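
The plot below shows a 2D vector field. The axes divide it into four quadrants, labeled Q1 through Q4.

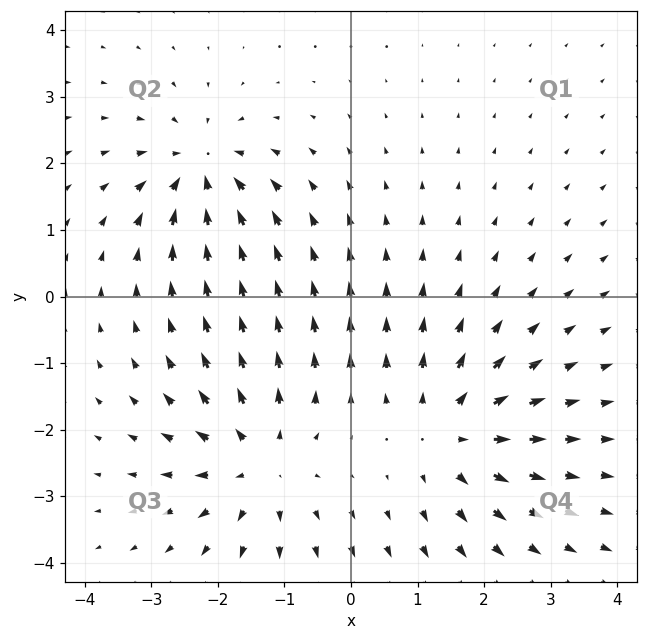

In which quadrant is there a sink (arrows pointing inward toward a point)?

The sink sits at approximately (-2.3, 1.9), which lies in quadrant Q2. The divergence there is about -4, negative as expected for a sink.

Q2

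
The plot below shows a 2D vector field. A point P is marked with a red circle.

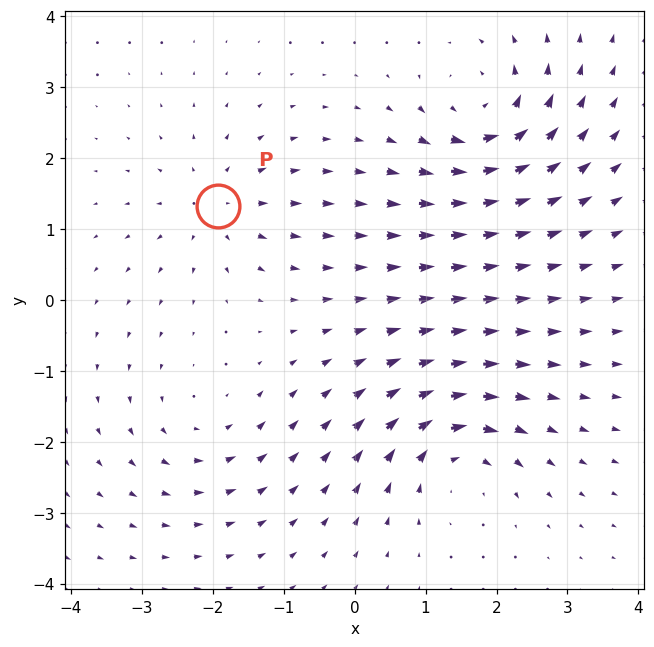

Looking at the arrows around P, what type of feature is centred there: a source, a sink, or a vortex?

At P (-1.9, 1.3) the arrows spread outward. Divergence about +5, curl ≈0 — positive divergence with near-zero curl is a source.

source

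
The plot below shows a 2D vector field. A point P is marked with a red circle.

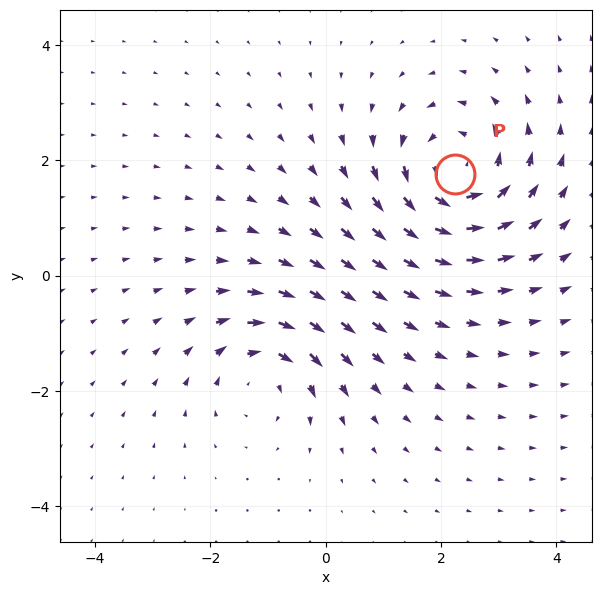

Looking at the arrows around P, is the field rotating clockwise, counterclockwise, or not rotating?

counterclockwise

Near P at (2.2, 1.8) the arrows circulate counterclockwise. The curl (z-component) there is about +5; positive curl means counterclockwise rotation.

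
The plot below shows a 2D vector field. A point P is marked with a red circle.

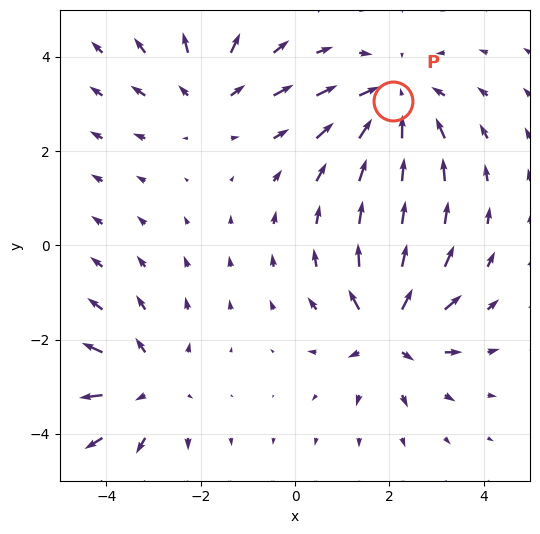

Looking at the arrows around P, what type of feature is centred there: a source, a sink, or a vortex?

At P (2.1, 3.1) the arrows converge inward. Divergence about -3, curl ≈0 — negative divergence with near-zero curl is a sink.

sink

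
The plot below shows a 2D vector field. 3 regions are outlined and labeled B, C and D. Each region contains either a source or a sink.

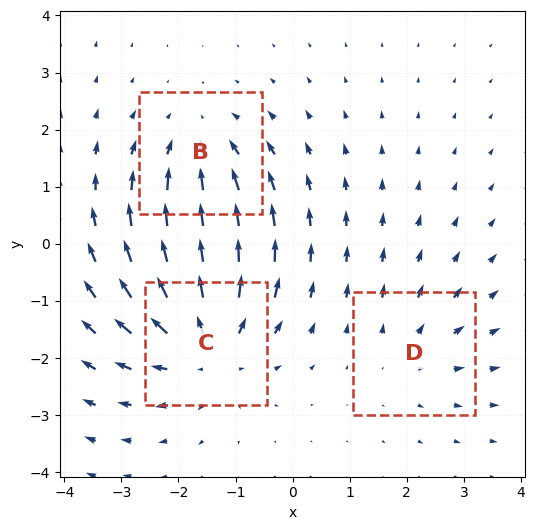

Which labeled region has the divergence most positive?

Divergence at each region's feature centre — B: about -3, C: about +4, D: about +2. Region C is most positive.

C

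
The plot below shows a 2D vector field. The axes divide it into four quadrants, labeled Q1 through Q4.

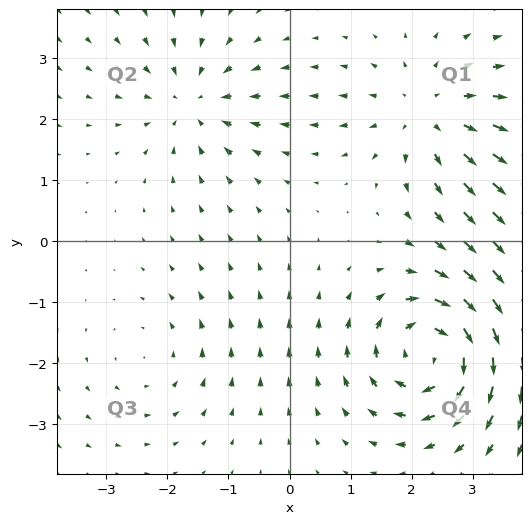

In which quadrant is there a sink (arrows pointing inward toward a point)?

The sink sits at approximately (-1.6, 2.3), which lies in quadrant Q2. The divergence there is about -4, negative as expected for a sink.

Q2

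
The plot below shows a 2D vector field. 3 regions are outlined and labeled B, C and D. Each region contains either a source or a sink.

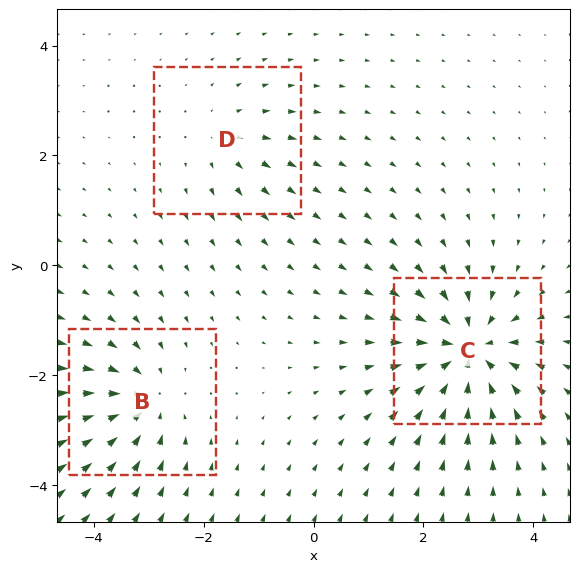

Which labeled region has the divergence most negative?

Divergence at each region's feature centre — B: about -4, C: about -6, D: about +2. Region C is most negative.

C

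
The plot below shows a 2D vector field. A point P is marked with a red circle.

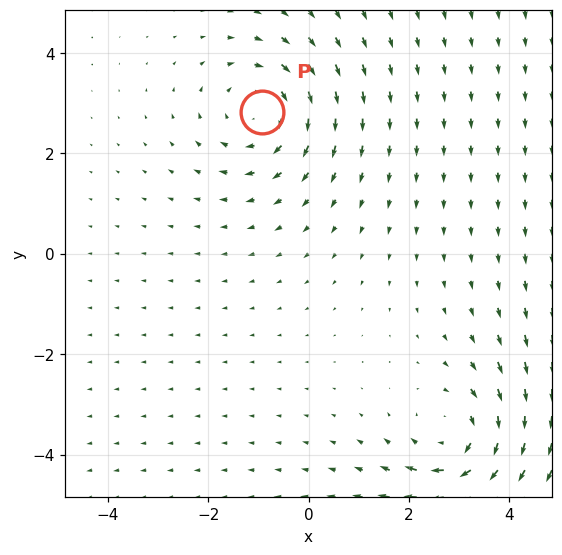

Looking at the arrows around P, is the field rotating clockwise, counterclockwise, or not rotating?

Near P at (-0.9, 2.8) the arrows circulate clockwise. The curl (z-component) there is about -3; negative curl means clockwise rotation.

clockwise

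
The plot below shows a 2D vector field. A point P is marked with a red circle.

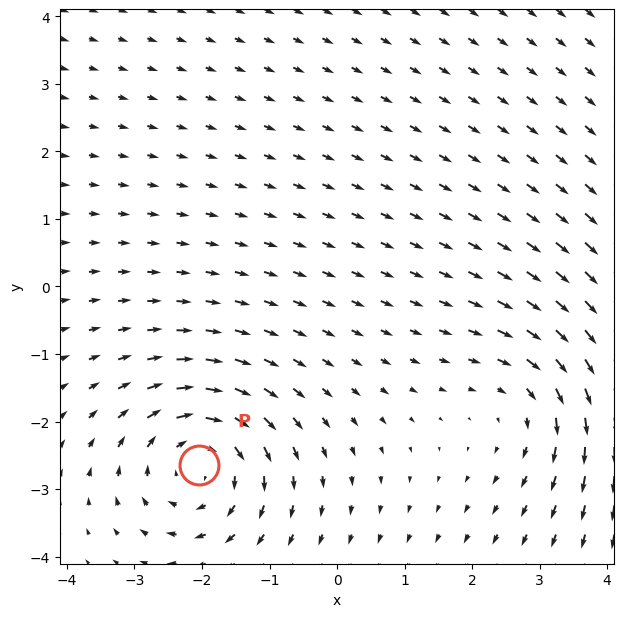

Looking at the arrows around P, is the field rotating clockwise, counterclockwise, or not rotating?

clockwise

Near P at (-2.0, -2.6) the arrows circulate clockwise. The curl (z-component) there is about -4; negative curl means clockwise rotation.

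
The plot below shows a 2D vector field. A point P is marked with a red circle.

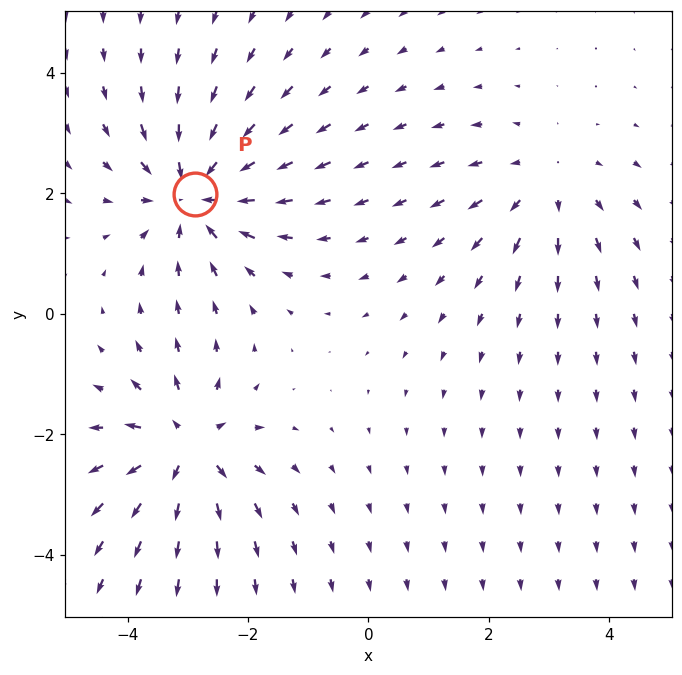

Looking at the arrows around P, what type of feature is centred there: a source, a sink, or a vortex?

At P (-2.9, 2.0) the arrows converge inward. Divergence about -4, curl ≈0 — negative divergence with near-zero curl is a sink.

sink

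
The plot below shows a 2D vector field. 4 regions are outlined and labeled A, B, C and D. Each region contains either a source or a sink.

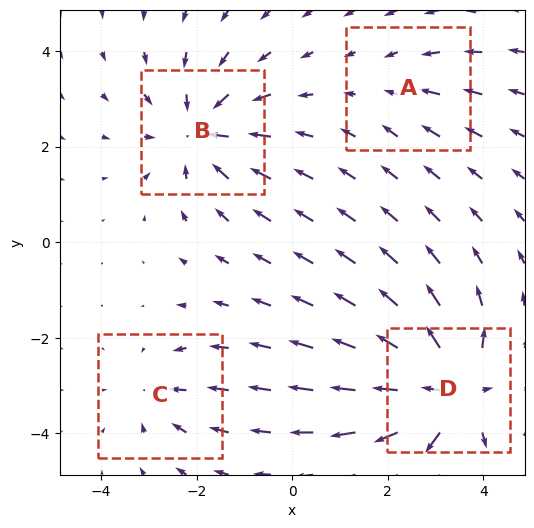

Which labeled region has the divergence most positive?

D

Divergence at each region's feature centre — A: about -2, B: about -5, C: about -3, D: about +6. Region D is most positive.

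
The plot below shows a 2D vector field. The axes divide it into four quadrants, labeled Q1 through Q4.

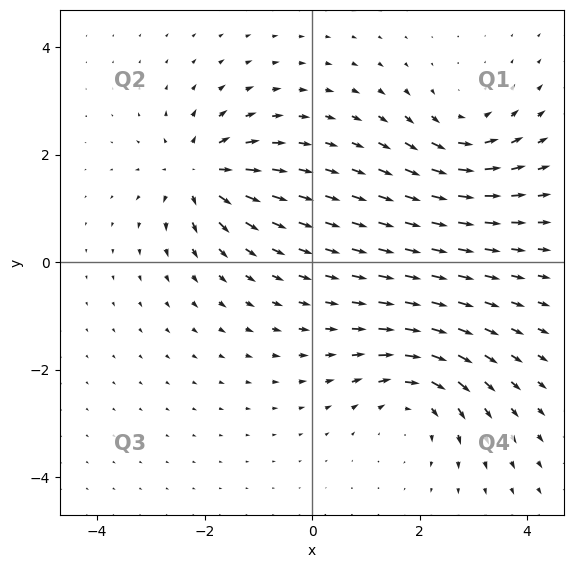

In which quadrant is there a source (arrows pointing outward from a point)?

The source sits at approximately (-2.1, 1.7), which lies in quadrant Q2. The divergence there is about +7, positive as expected for a source.

Q2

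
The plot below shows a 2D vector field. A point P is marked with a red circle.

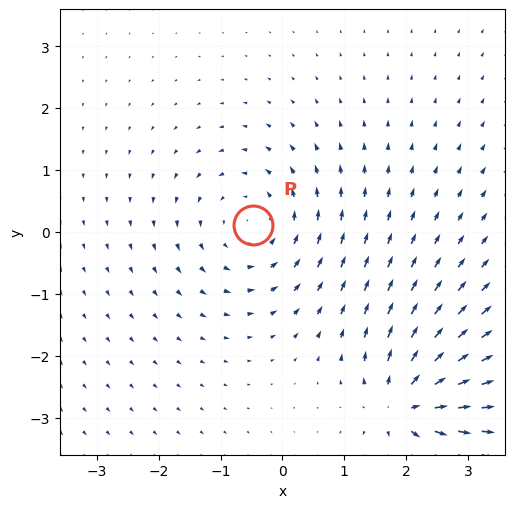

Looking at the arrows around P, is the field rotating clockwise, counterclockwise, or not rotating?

Near P at (-0.5, 0.1) the arrows circulate counterclockwise. The curl (z-component) there is about +4; positive curl means counterclockwise rotation.

counterclockwise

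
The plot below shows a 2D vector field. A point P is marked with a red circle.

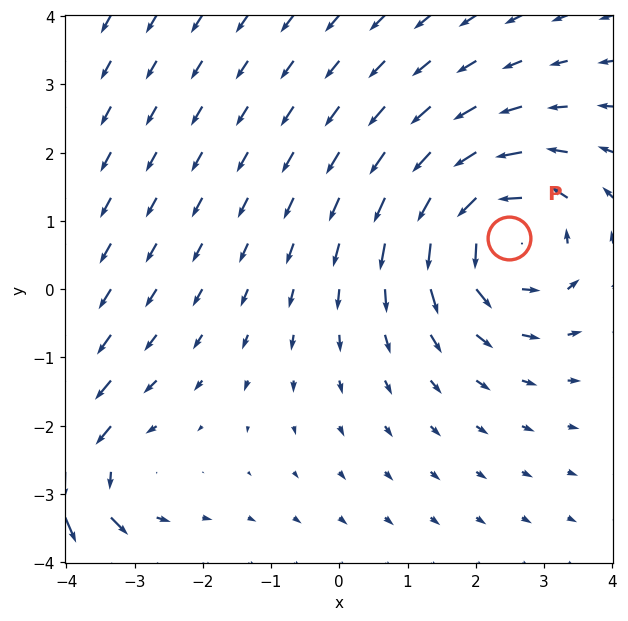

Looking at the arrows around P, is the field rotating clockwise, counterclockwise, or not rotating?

Near P at (2.5, 0.8) the arrows circulate counterclockwise. The curl (z-component) there is about +4; positive curl means counterclockwise rotation.

counterclockwise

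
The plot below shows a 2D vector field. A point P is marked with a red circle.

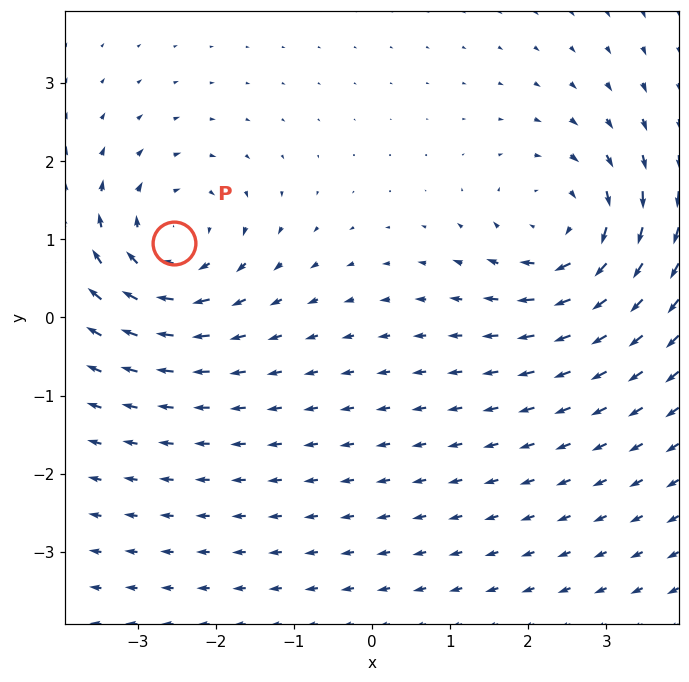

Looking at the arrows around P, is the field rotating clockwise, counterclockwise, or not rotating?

Near P at (-2.5, 1.0) the arrows circulate clockwise. The curl (z-component) there is about -4; negative curl means clockwise rotation.

clockwise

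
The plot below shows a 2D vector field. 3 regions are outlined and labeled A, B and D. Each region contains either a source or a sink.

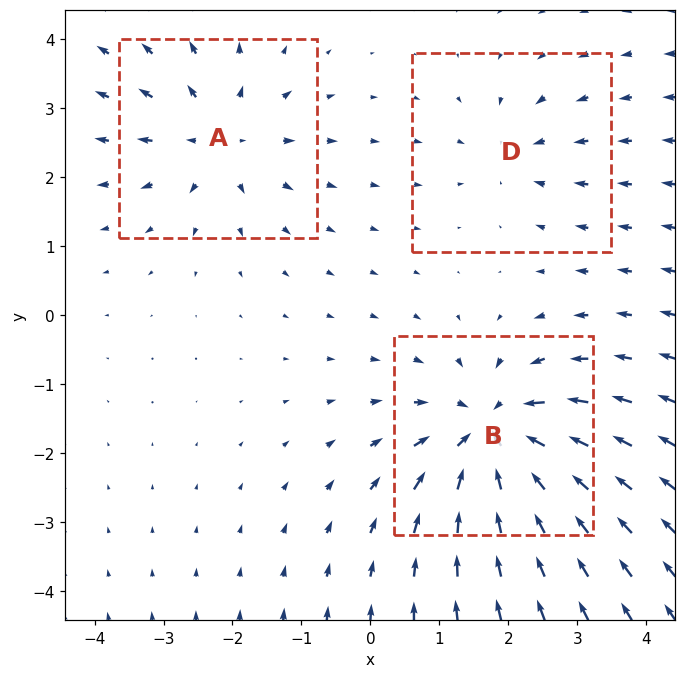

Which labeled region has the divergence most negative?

B

Divergence at each region's feature centre — A: about +3, B: about -5, D: about -2. Region B is most negative.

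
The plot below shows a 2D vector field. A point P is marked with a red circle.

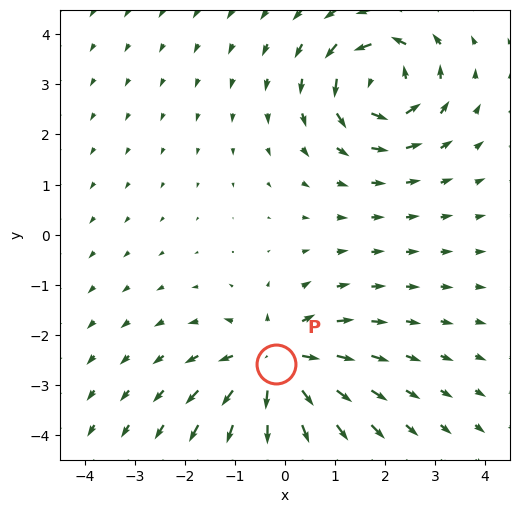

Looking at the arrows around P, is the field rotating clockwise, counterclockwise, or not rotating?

not rotating

Near P at (-0.2, -2.6) the arrows show no circulation. The curl there is ≈0.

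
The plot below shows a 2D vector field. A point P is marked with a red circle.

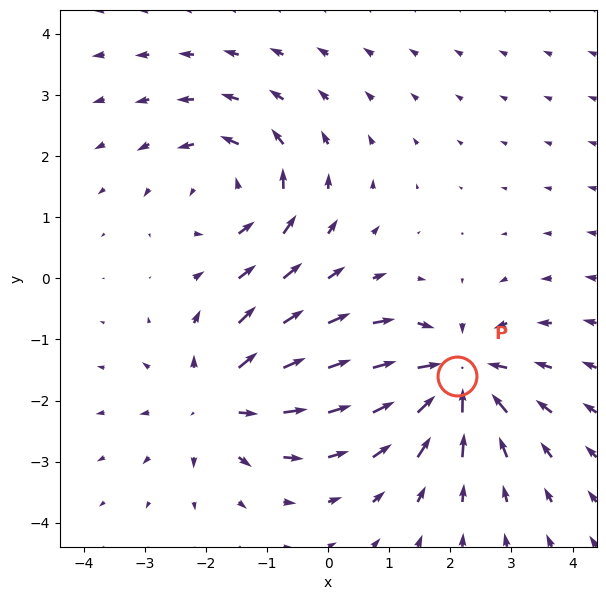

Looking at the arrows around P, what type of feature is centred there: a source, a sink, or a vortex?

At P (2.1, -1.6) the arrows converge inward. Divergence about -6, curl ≈0 — negative divergence with near-zero curl is a sink.

sink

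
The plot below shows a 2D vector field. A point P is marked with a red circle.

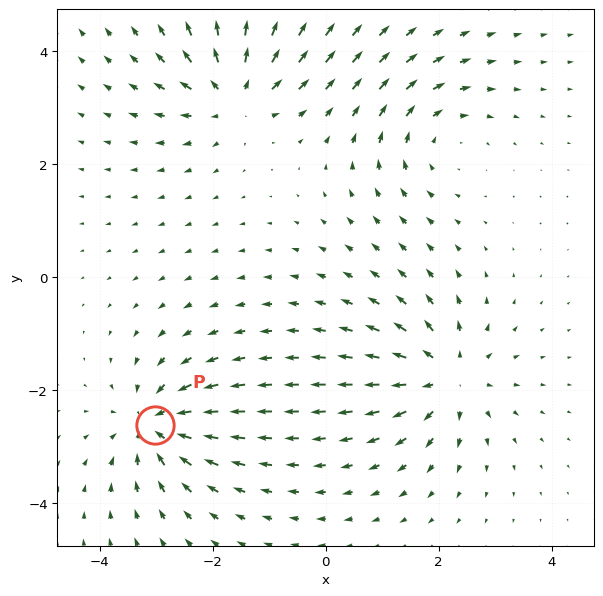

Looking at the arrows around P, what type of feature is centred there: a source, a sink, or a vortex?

sink

At P (-3.0, -2.6) the arrows converge inward. Divergence about -6, curl ≈0 — negative divergence with near-zero curl is a sink.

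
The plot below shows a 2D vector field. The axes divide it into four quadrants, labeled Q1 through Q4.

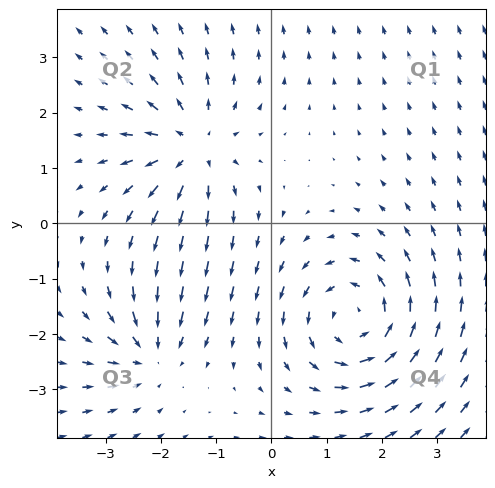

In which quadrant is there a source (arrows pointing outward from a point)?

Q2

The source sits at approximately (-1.4, 1.4), which lies in quadrant Q2. The divergence there is about +5, positive as expected for a source.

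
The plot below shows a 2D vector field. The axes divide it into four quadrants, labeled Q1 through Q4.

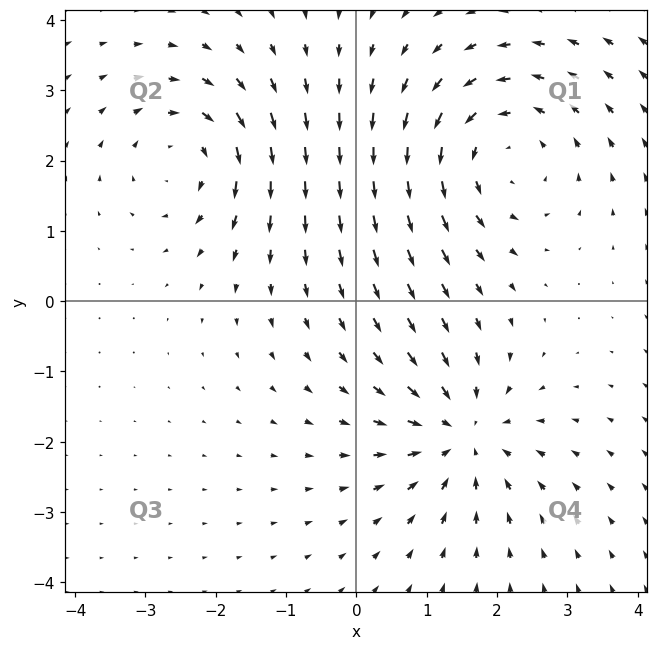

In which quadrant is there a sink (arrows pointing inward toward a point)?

The sink sits at approximately (1.5, -1.9), which lies in quadrant Q4. The divergence there is about -4, negative as expected for a sink.

Q4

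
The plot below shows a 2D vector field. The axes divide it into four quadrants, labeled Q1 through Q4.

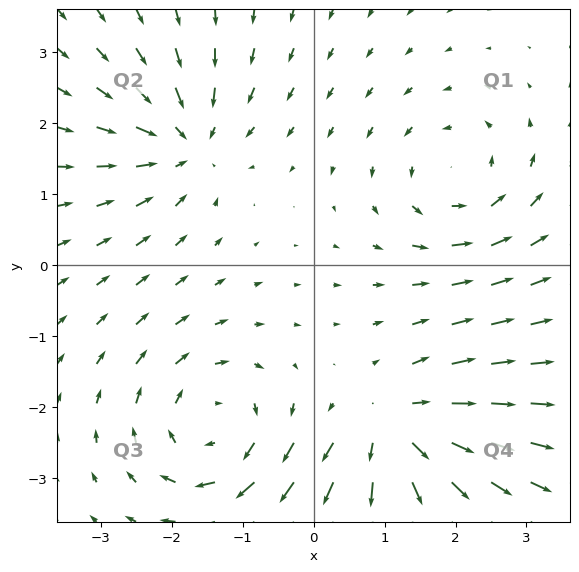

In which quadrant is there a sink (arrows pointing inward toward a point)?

The sink sits at approximately (-1.8, 1.7), which lies in quadrant Q2. The divergence there is about -5, negative as expected for a sink.

Q2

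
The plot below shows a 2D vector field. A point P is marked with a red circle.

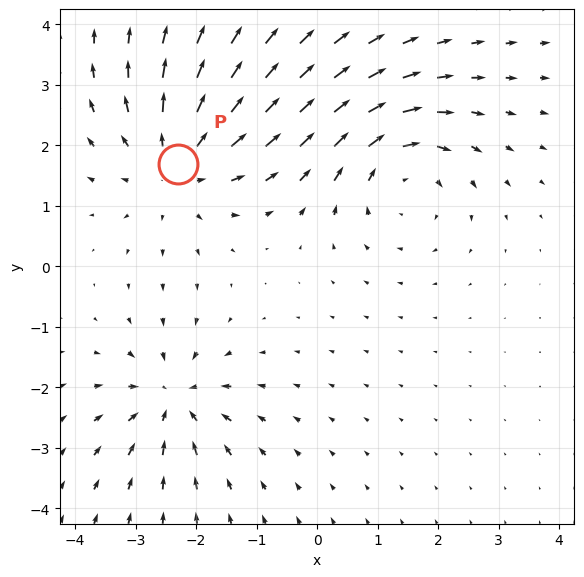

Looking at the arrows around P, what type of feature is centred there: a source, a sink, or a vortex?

source

At P (-2.3, 1.7) the arrows spread outward. Divergence about +3, curl ≈0 — positive divergence with near-zero curl is a source.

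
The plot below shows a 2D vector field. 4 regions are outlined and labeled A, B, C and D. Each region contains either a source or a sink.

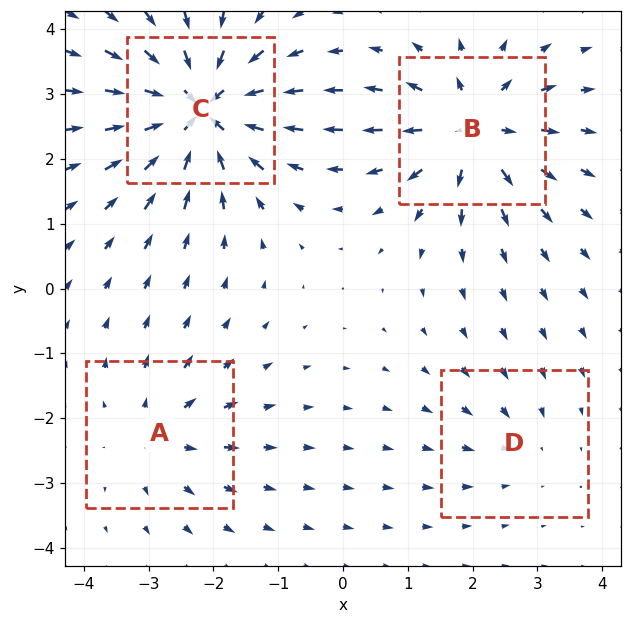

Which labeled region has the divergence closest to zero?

D

Divergence at each region's feature centre — A: about +4, B: about +7, C: about -8, D: about -2. Region D is closest to zero.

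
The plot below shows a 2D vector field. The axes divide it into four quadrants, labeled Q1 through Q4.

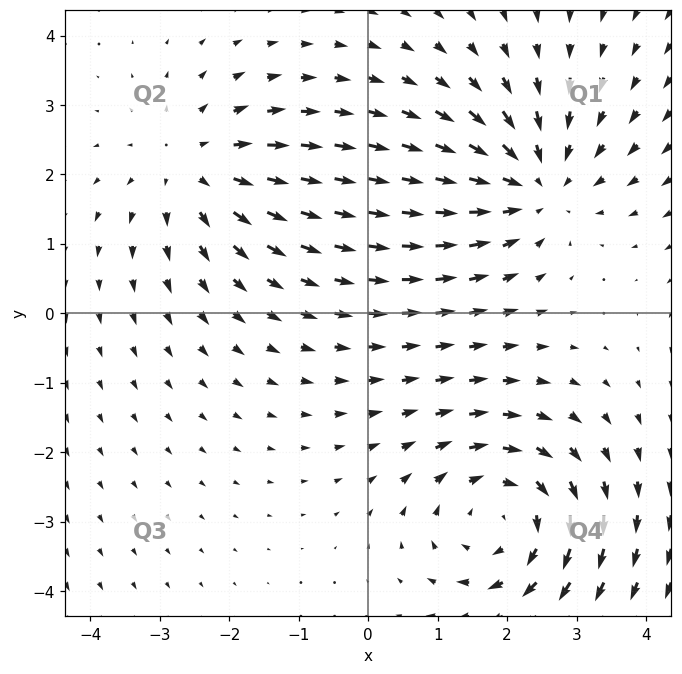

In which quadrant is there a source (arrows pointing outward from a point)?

Q2

The source sits at approximately (-2.5, 2.1), which lies in quadrant Q2. The divergence there is about +3, positive as expected for a source.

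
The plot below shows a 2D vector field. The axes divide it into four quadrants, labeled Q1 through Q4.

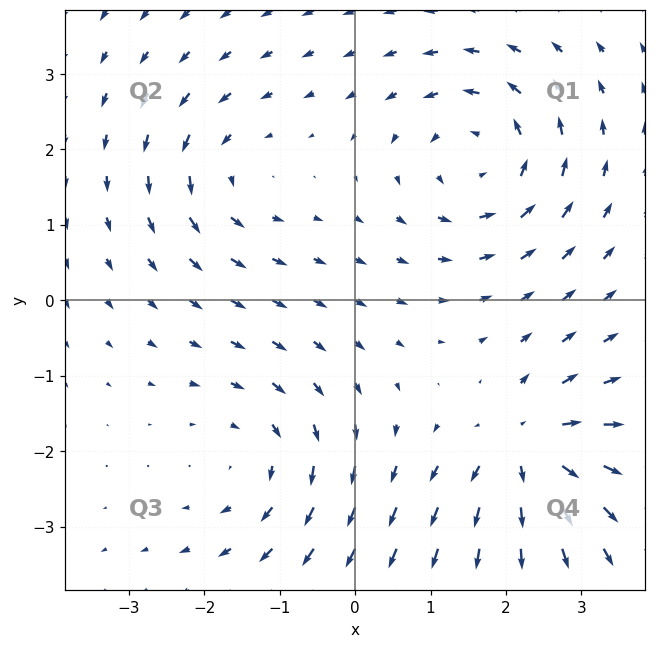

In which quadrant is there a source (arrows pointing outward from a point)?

The source sits at approximately (2.3, -2.0), which lies in quadrant Q4. The divergence there is about +6, positive as expected for a source.

Q4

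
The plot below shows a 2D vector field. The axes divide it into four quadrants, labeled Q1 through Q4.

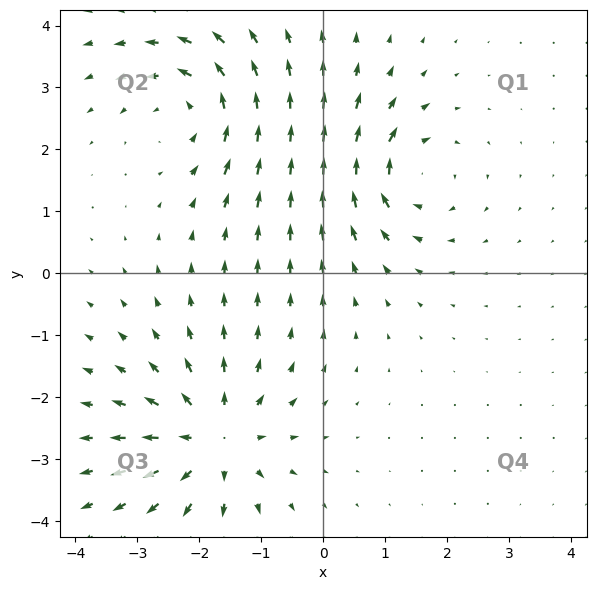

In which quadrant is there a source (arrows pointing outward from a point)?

The source sits at approximately (-1.8, -2.7), which lies in quadrant Q3. The divergence there is about +5, positive as expected for a source.

Q3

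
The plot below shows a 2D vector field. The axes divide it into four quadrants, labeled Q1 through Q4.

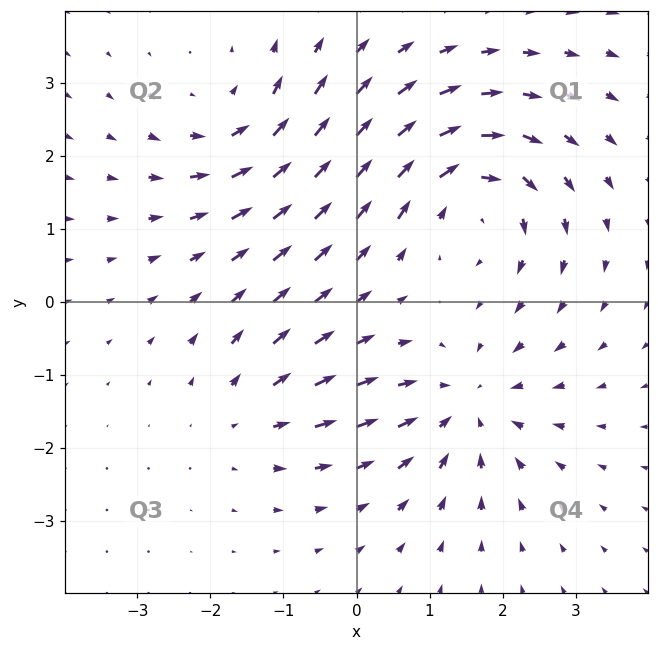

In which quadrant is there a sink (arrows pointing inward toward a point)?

Q4

The sink sits at approximately (1.5, -1.4), which lies in quadrant Q4. The divergence there is about -4, negative as expected for a sink.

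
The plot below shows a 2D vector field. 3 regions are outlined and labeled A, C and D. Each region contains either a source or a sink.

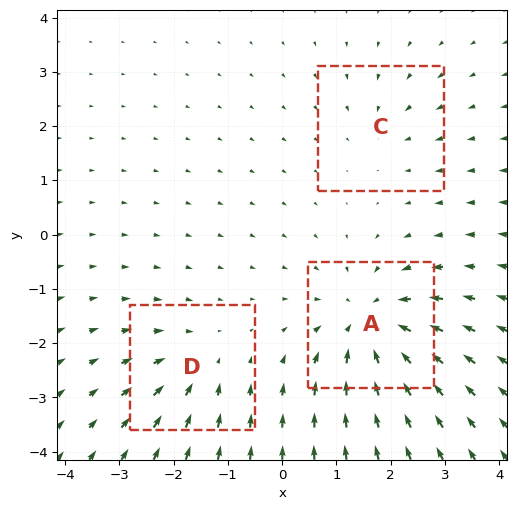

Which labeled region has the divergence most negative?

Divergence at each region's feature centre — A: about -5, C: about -2, D: about -3. Region A is most negative.

A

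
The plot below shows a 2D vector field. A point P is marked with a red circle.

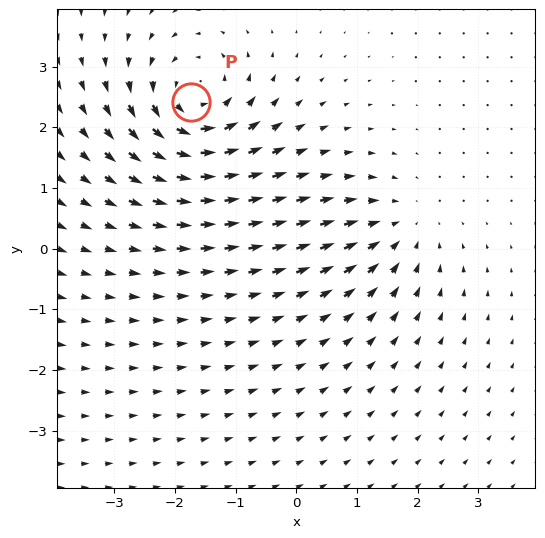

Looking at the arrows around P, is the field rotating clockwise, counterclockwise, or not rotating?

counterclockwise

Near P at (-1.7, 2.4) the arrows circulate counterclockwise. The curl (z-component) there is about +6; positive curl means counterclockwise rotation.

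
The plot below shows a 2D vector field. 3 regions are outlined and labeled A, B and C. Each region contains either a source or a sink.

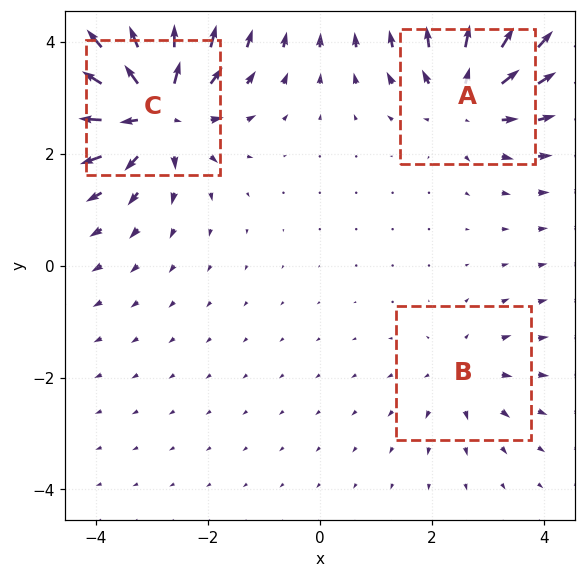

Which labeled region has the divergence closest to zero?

Divergence at each region's feature centre — A: about +4, B: about +2, C: about +6. Region B is closest to zero.

B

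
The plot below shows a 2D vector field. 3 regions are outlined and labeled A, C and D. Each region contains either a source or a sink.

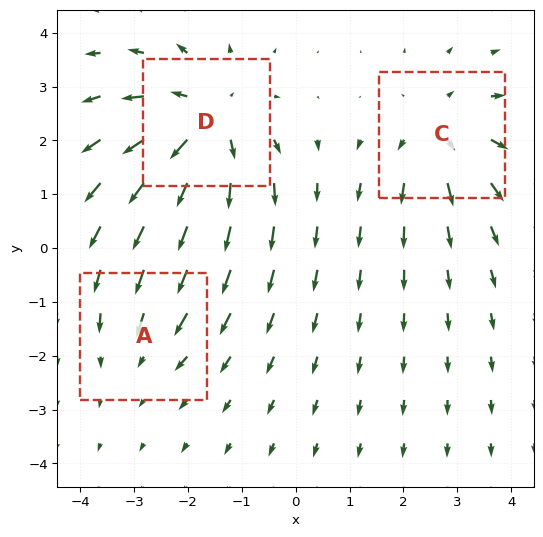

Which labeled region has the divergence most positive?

D

Divergence at each region's feature centre — A: about -2, C: about +3, D: about +5. Region D is most positive.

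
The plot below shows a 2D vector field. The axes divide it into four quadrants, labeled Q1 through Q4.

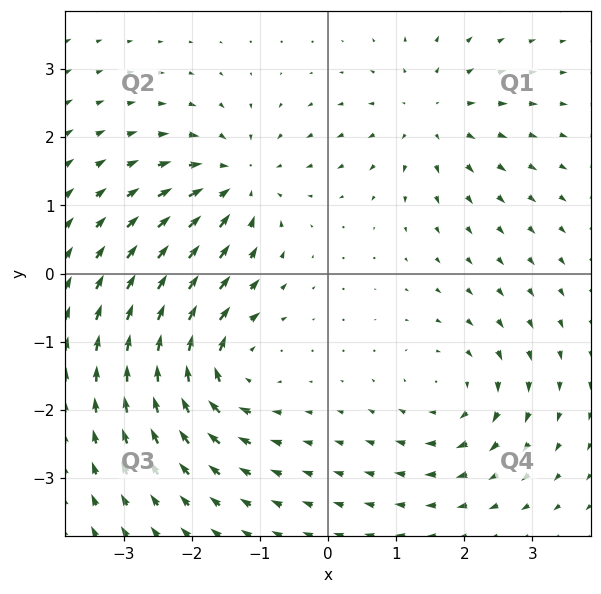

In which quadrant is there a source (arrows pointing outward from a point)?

Q1

The source sits at approximately (1.5, 2.3), which lies in quadrant Q1. The divergence there is about +4, positive as expected for a source.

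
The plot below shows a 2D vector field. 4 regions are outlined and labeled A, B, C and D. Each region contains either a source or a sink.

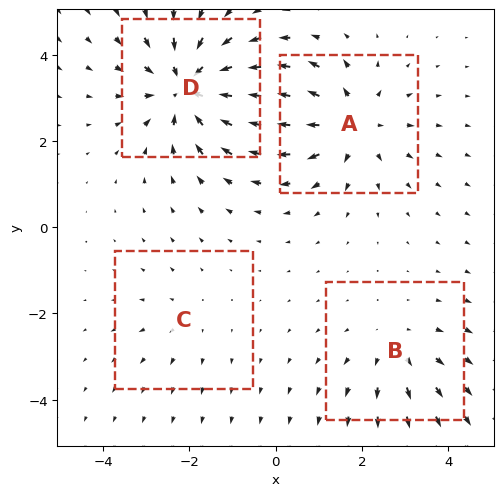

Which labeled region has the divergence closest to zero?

Divergence at each region's feature centre — A: about +5, B: about +3, C: about +2, D: about -6. Region C is closest to zero.

C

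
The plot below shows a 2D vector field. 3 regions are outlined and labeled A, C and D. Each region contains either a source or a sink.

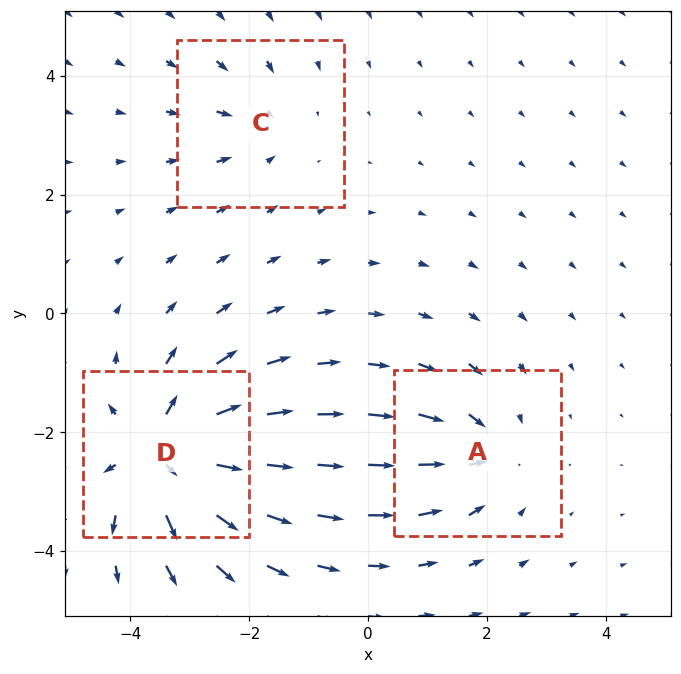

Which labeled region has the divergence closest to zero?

Divergence at each region's feature centre — A: about -3, C: about -2, D: about +6. Region C is closest to zero.

C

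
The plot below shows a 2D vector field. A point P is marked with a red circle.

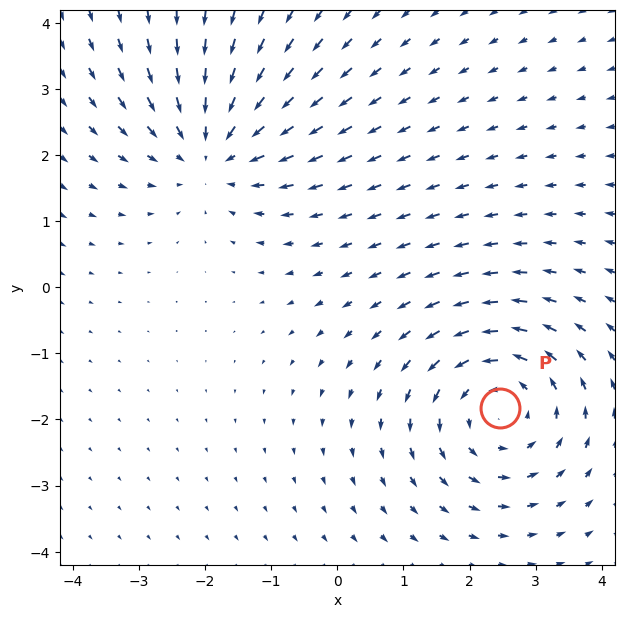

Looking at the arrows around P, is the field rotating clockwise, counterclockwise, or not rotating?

counterclockwise

Near P at (2.5, -1.8) the arrows circulate counterclockwise. The curl (z-component) there is about +3; positive curl means counterclockwise rotation.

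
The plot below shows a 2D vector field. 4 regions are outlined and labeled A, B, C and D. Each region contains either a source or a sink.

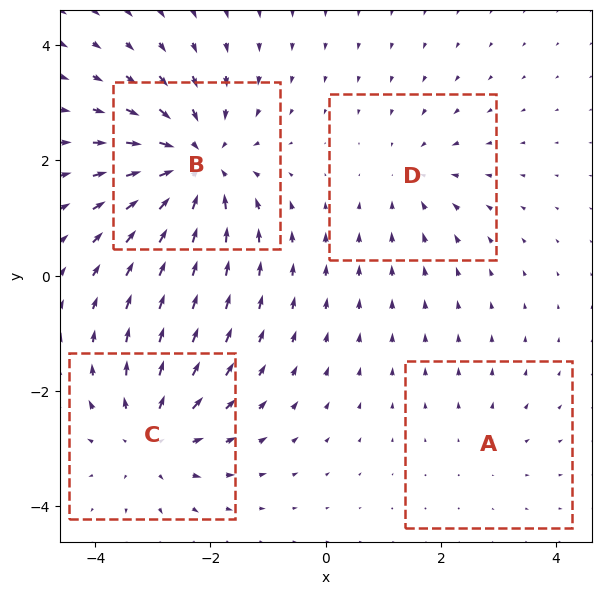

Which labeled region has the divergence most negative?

B

Divergence at each region's feature centre — A: about +2, B: about -6, C: about +5, D: about -3. Region B is most negative.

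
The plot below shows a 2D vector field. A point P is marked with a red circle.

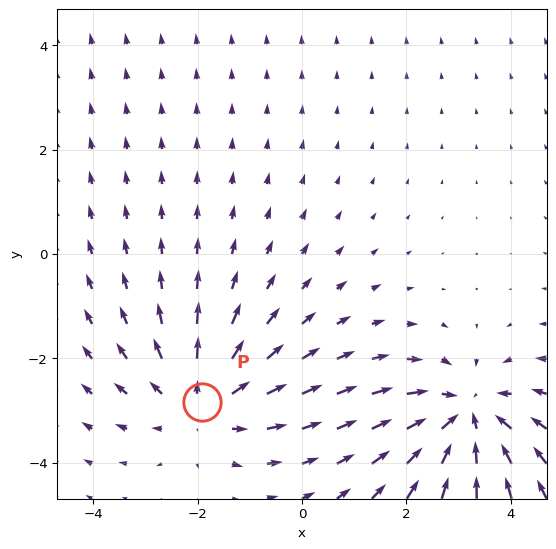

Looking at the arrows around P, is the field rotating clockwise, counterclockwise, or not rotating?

not rotating

Near P at (-1.9, -2.8) the arrows show no circulation. The curl there is ≈0.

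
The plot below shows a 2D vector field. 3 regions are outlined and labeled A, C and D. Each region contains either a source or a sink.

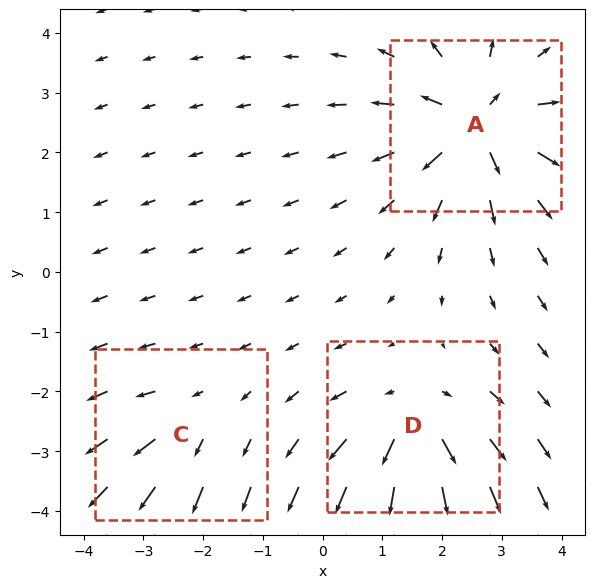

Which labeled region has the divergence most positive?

A

Divergence at each region's feature centre — A: about +6, C: about +2, D: about +4. Region A is most positive.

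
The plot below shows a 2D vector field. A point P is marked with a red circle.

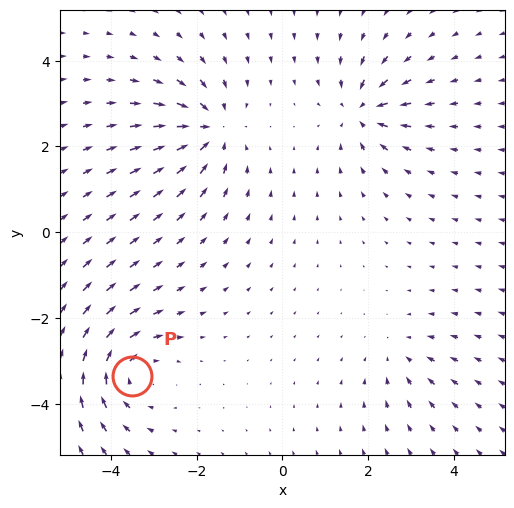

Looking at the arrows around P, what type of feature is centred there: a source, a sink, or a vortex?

vortex

At P (-3.5, -3.4) the arrows circulate clockwise. Divergence ≈0, curl about -5 — near-zero divergence with nonzero curl is a vortex.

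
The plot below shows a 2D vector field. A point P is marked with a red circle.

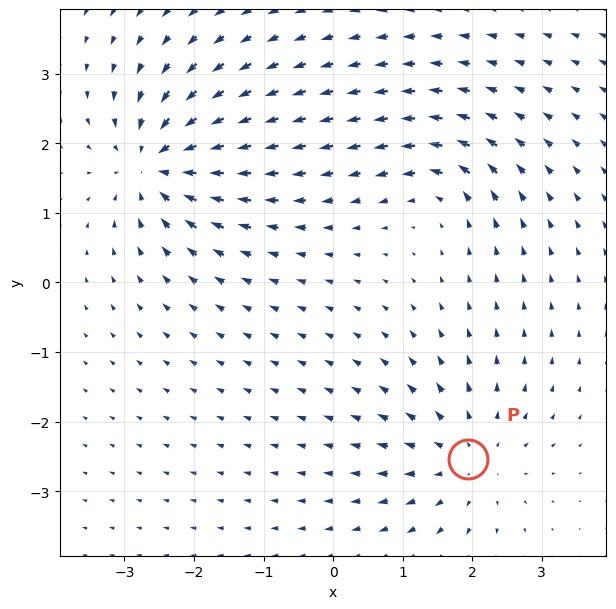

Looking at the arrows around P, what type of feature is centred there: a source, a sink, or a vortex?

source

At P (1.9, -2.5) the arrows spread outward. Divergence about +4, curl ≈0 — positive divergence with near-zero curl is a source.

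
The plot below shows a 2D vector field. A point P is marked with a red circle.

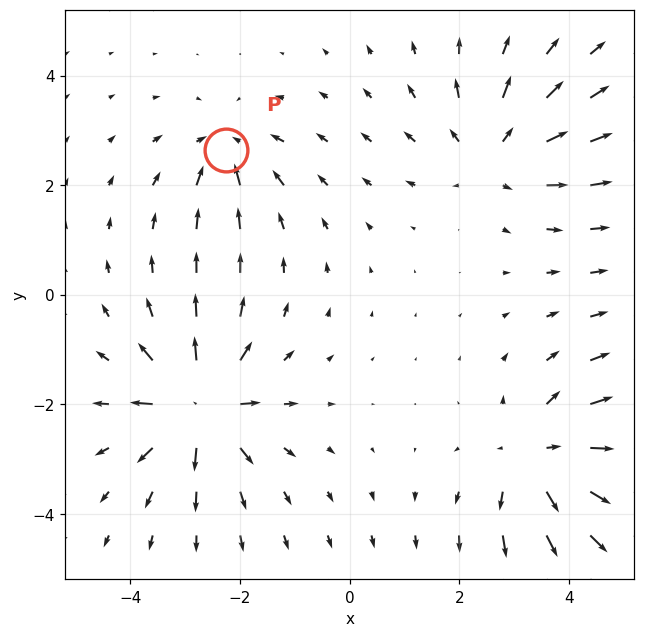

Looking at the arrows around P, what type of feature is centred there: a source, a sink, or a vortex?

At P (-2.3, 2.6) the arrows converge inward. Divergence about -4, curl ≈0 — negative divergence with near-zero curl is a sink.

sink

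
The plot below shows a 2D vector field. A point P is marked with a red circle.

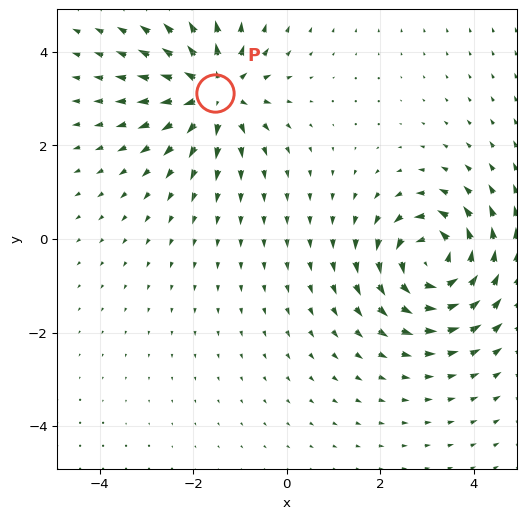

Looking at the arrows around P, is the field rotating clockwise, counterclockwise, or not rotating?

Near P at (-1.5, 3.1) the arrows show no circulation. The curl there is ≈0.

not rotating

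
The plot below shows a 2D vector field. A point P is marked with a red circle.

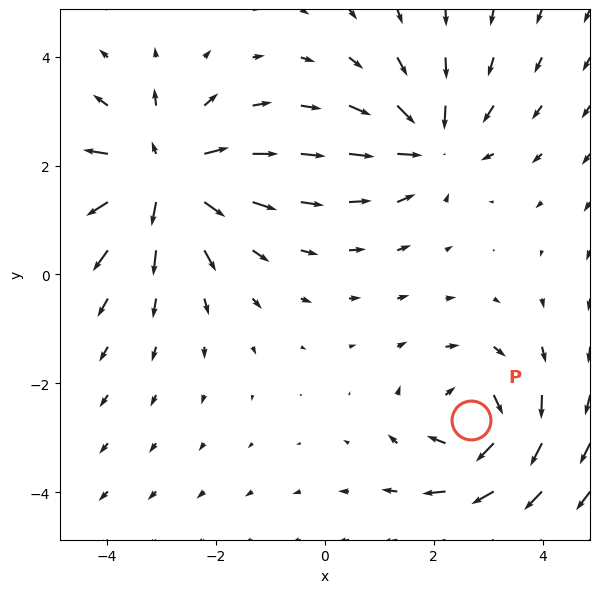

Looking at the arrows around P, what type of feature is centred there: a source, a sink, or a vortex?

At P (2.7, -2.7) the arrows circulate clockwise. Divergence ≈0, curl about -4 — near-zero divergence with nonzero curl is a vortex.

vortex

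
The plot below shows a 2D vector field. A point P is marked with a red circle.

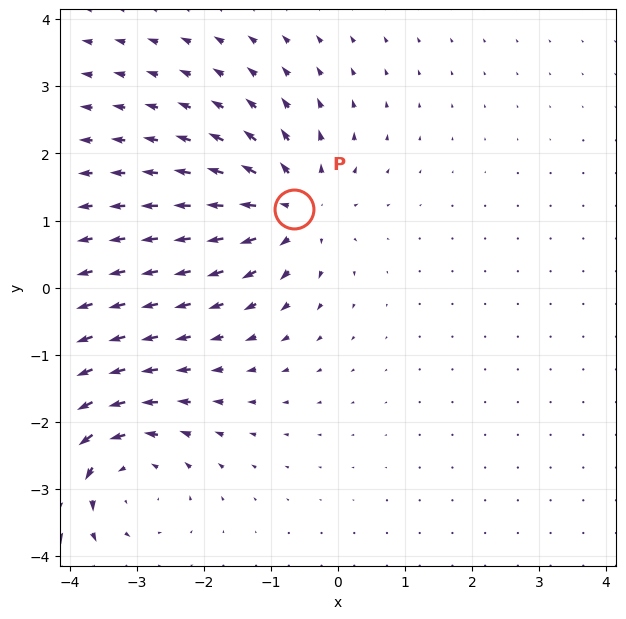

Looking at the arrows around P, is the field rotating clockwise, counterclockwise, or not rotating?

Near P at (-0.7, 1.2) the arrows show no circulation. The curl there is ≈0.

not rotating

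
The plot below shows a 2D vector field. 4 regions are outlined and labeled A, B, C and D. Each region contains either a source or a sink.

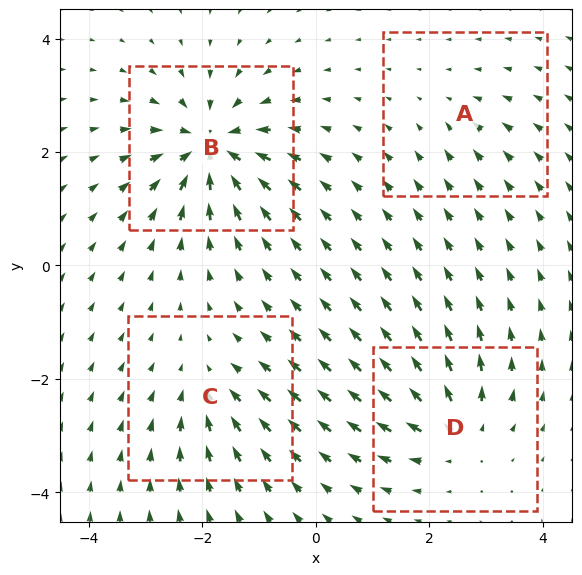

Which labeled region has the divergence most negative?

B

Divergence at each region's feature centre — A: about -2, B: about -8, C: about -4, D: about +6. Region B is most negative.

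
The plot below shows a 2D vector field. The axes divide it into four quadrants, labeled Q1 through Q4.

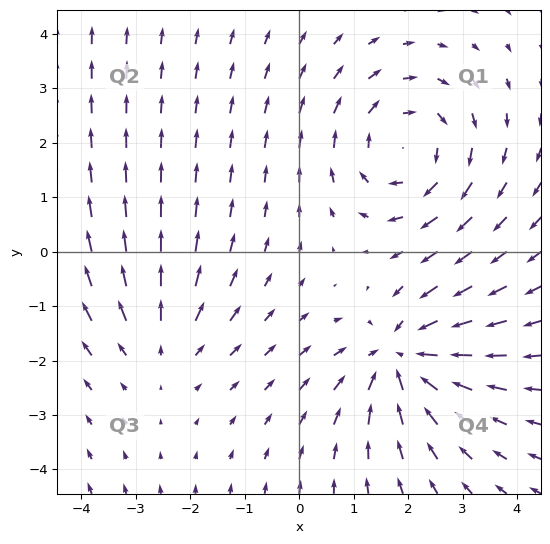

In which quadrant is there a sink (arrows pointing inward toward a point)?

Q4

The sink sits at approximately (1.9, -2.0), which lies in quadrant Q4. The divergence there is about -5, negative as expected for a sink.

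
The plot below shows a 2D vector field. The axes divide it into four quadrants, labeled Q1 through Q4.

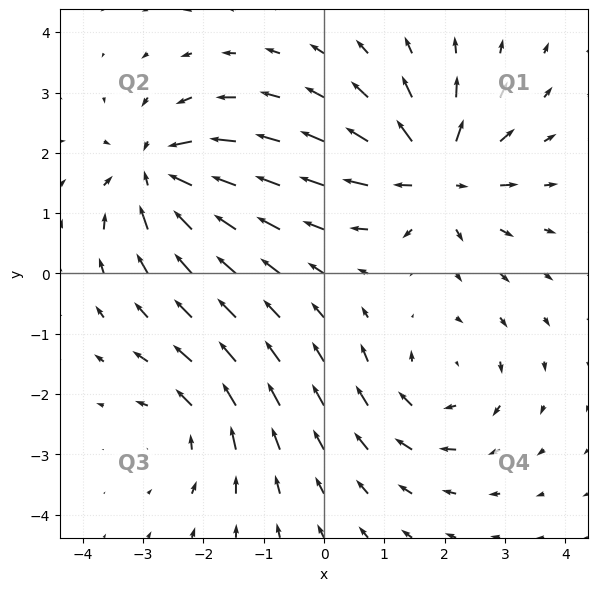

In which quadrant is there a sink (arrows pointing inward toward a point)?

Q2

The sink sits at approximately (-2.8, 1.7), which lies in quadrant Q2. The divergence there is about -5, negative as expected for a sink.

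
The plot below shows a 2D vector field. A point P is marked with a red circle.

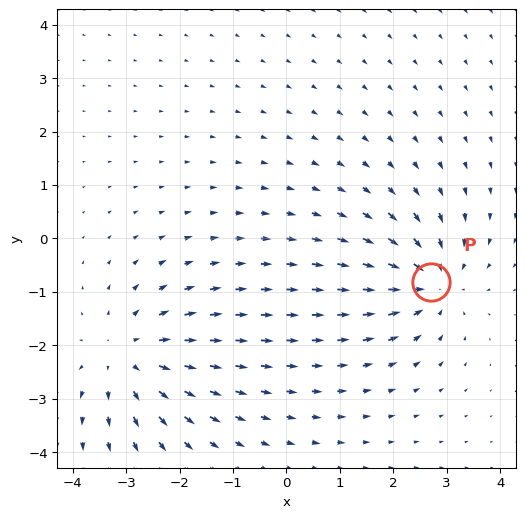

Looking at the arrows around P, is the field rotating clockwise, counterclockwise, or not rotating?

not rotating

Near P at (2.7, -0.8) the arrows show no circulation. The curl there is ≈0.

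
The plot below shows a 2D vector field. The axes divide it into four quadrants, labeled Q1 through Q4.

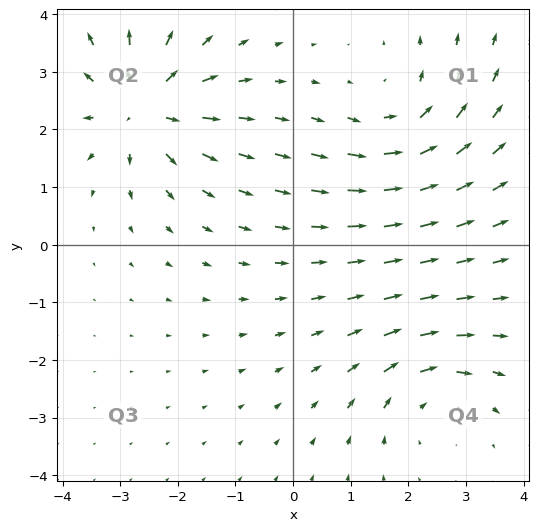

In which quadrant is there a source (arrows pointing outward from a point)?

The source sits at approximately (-2.6, 2.4), which lies in quadrant Q2. The divergence there is about +5, positive as expected for a source.

Q2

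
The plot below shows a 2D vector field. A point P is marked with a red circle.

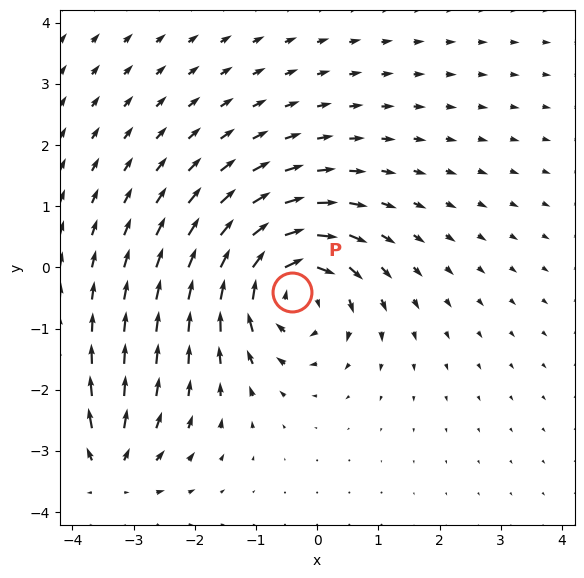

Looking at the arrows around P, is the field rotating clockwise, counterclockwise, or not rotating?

clockwise

Near P at (-0.4, -0.4) the arrows circulate clockwise. The curl (z-component) there is about -6; negative curl means clockwise rotation.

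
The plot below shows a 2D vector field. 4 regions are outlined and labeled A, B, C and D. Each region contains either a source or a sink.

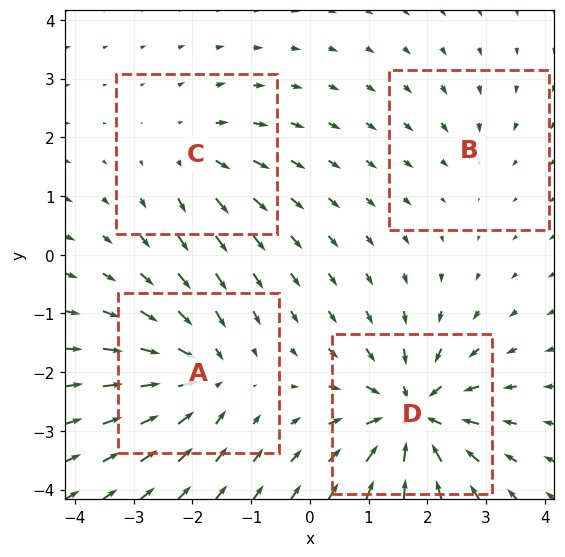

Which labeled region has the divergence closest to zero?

Divergence at each region's feature centre — A: about -6, B: about -2, C: about +4, D: about -8. Region B is closest to zero.

B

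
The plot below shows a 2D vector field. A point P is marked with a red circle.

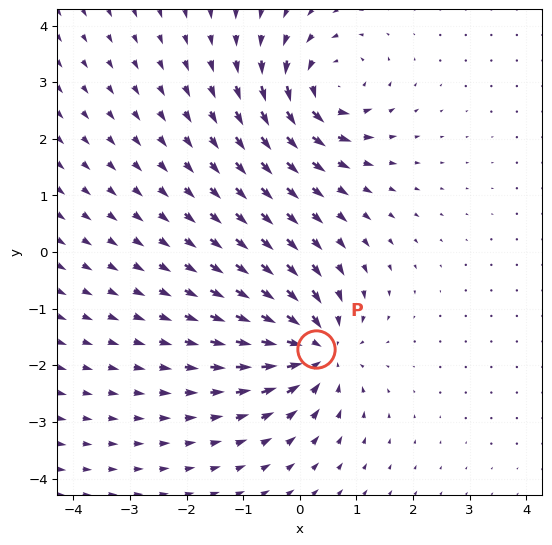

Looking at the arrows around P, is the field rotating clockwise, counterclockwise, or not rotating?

not rotating

Near P at (0.3, -1.7) the arrows show no circulation. The curl there is ≈0.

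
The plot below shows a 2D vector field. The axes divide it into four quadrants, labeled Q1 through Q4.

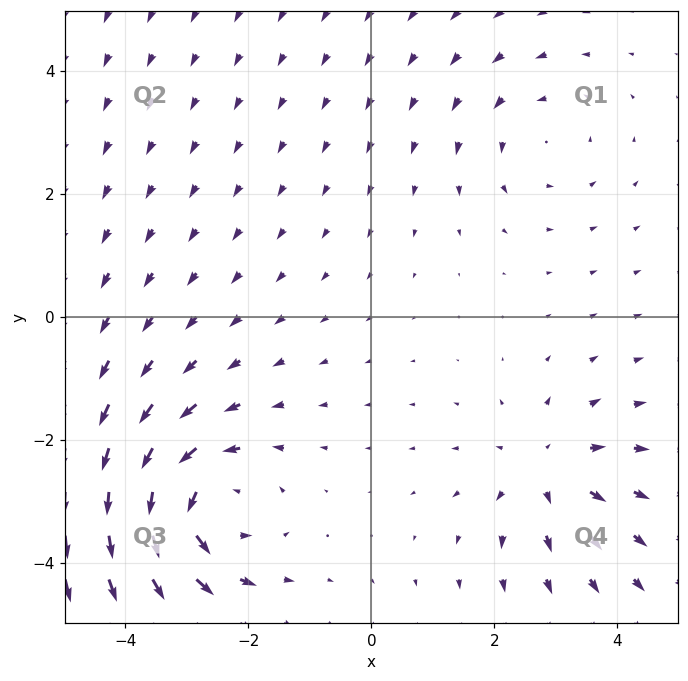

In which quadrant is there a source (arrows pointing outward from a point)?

Q4

The source sits at approximately (2.9, -2.5), which lies in quadrant Q4. The divergence there is about +3, positive as expected for a source.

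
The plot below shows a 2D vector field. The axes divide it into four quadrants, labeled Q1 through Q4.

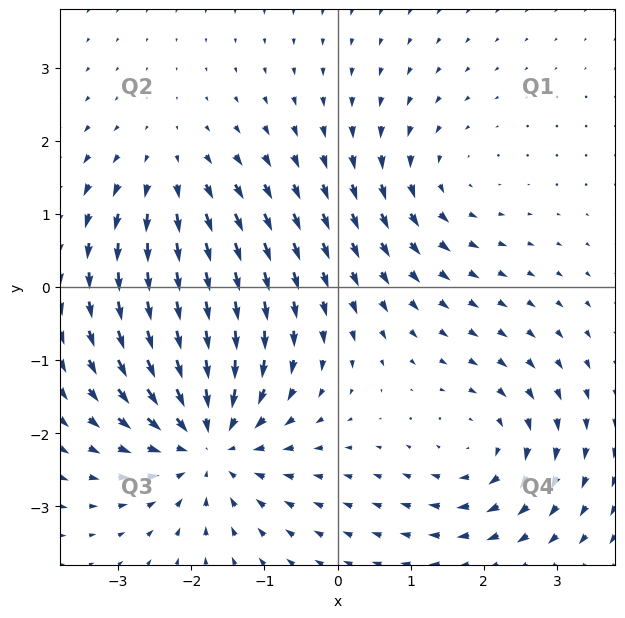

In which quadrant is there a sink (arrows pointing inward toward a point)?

Q3

The sink sits at approximately (-1.8, -2.1), which lies in quadrant Q3. The divergence there is about -5, negative as expected for a sink.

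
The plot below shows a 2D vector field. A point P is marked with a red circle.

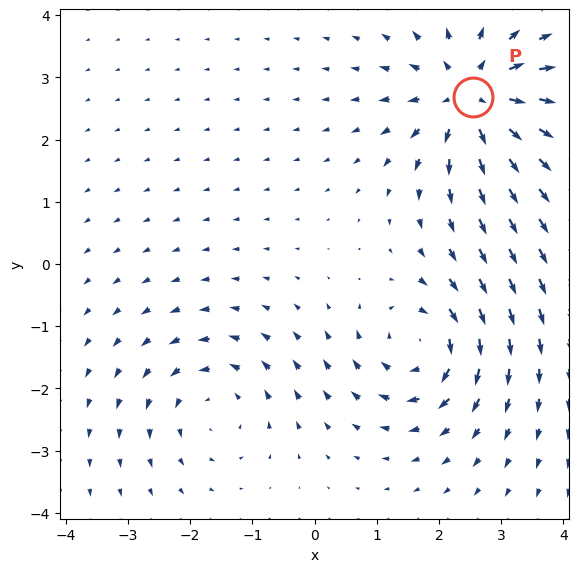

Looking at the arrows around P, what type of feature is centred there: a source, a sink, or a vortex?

At P (2.5, 2.7) the arrows spread outward. Divergence about +5, curl ≈0 — positive divergence with near-zero curl is a source.

source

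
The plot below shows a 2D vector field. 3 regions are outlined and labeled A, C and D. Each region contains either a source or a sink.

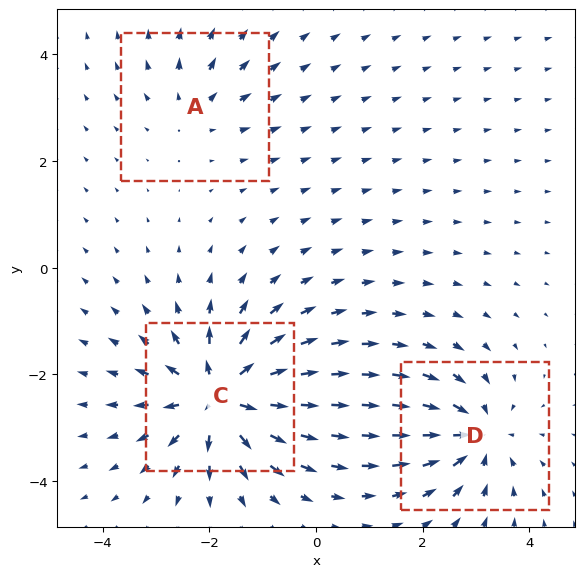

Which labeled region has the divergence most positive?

Divergence at each region's feature centre — A: about +2, C: about +6, D: about -4. Region C is most positive.

C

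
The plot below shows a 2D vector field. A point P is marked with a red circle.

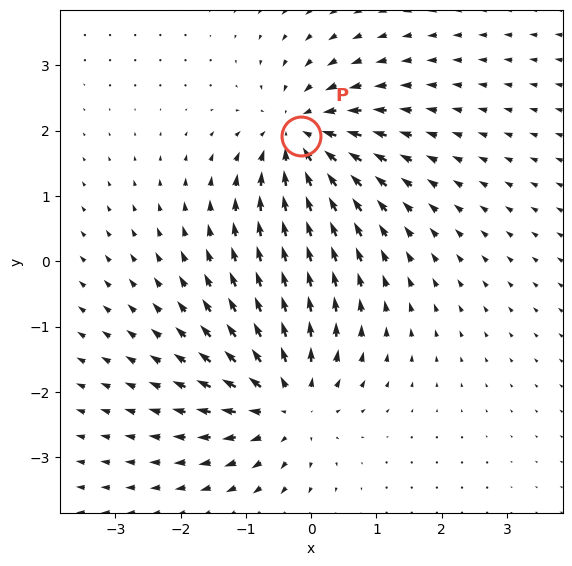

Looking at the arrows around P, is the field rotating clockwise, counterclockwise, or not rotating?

not rotating

Near P at (-0.2, 1.9) the arrows show no circulation. The curl there is ≈0.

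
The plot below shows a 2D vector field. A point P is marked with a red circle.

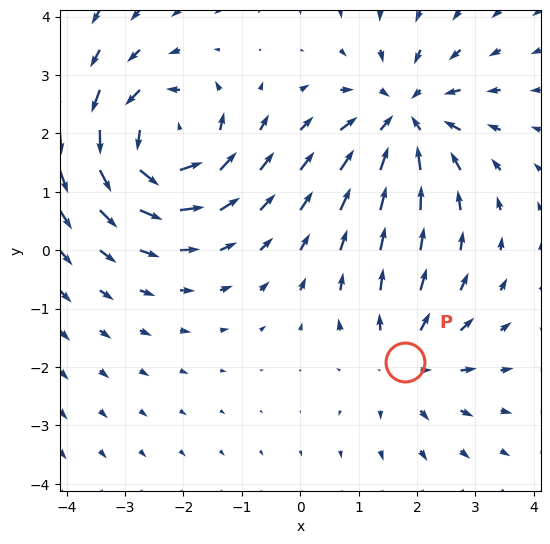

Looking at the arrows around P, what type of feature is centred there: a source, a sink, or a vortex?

source

At P (1.8, -1.9) the arrows spread outward. Divergence about +3, curl ≈0 — positive divergence with near-zero curl is a source.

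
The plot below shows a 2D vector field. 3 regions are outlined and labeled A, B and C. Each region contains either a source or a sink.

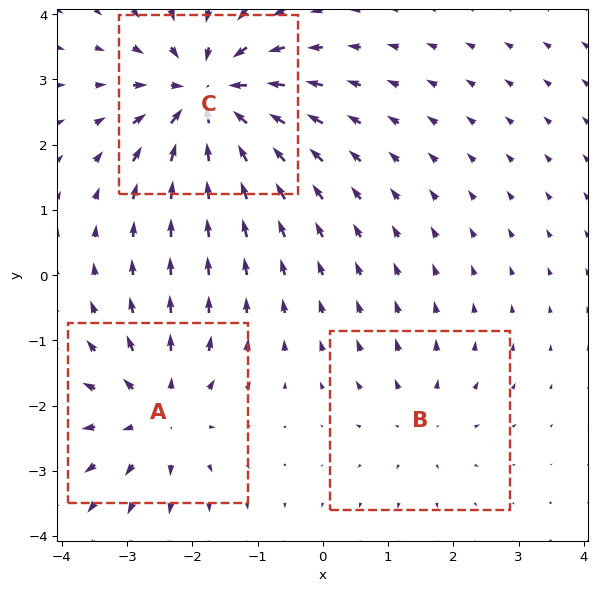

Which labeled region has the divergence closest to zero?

B

Divergence at each region's feature centre — A: about +4, B: about +2, C: about -5. Region B is closest to zero.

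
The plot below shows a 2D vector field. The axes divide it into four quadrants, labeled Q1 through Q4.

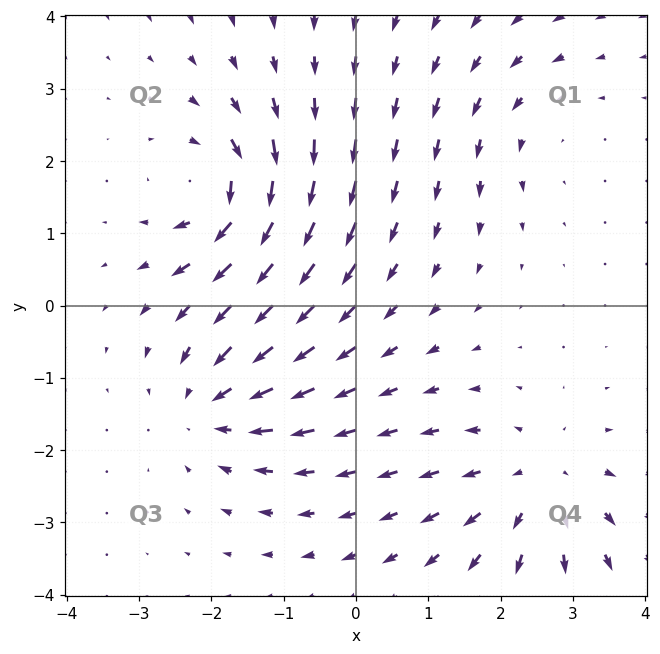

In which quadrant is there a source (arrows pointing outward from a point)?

The source sits at approximately (2.5, -2.5), which lies in quadrant Q4. The divergence there is about +4, positive as expected for a source.

Q4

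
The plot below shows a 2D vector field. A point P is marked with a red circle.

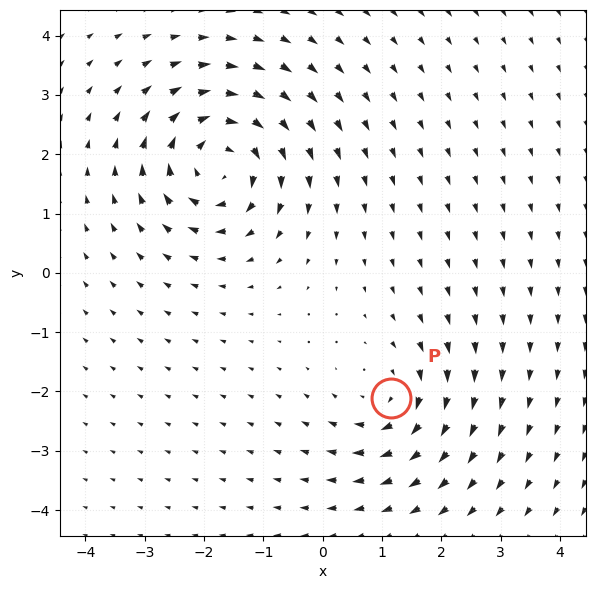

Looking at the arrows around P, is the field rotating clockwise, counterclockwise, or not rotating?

clockwise

Near P at (1.1, -2.1) the arrows circulate clockwise. The curl (z-component) there is about -4; negative curl means clockwise rotation.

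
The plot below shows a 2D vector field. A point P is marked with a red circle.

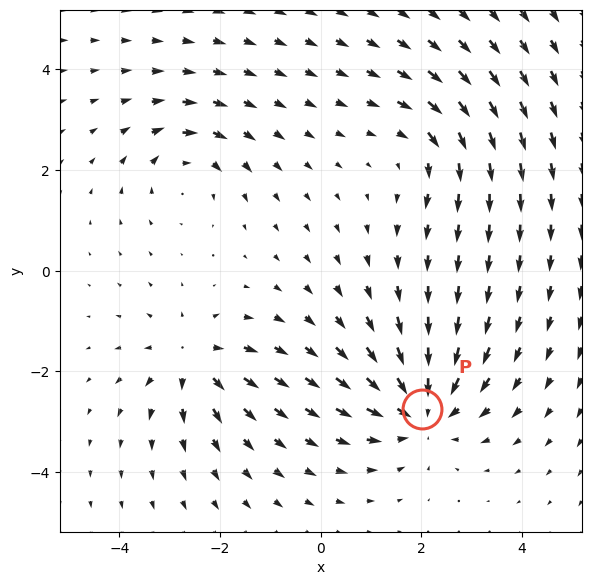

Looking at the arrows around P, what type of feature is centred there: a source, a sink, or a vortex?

At P (2.0, -2.7) the arrows converge inward. Divergence about -5, curl ≈0 — negative divergence with near-zero curl is a sink.

sink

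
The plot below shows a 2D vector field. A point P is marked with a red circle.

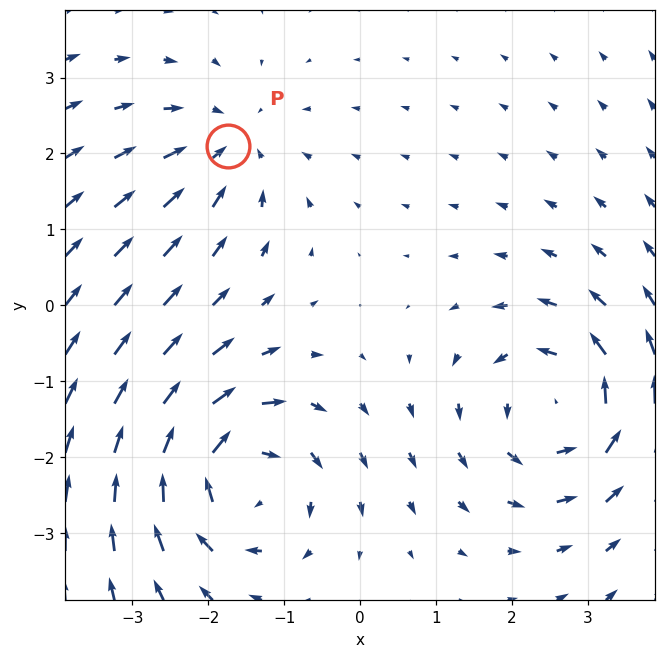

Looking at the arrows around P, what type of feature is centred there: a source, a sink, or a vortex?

At P (-1.7, 2.1) the arrows converge inward. Divergence about -3, curl ≈0 — negative divergence with near-zero curl is a sink.

sink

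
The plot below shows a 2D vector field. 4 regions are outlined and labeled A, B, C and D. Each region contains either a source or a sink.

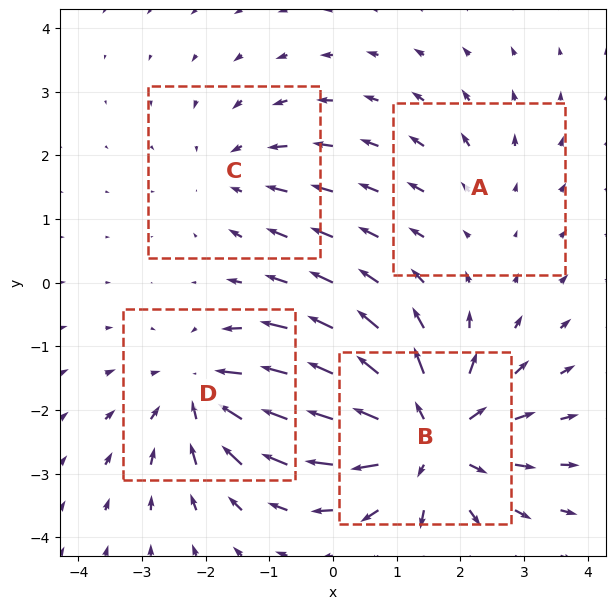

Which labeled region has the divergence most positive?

Divergence at each region's feature centre — A: about +2, B: about +7, C: about -3, D: about -5. Region B is most positive.

B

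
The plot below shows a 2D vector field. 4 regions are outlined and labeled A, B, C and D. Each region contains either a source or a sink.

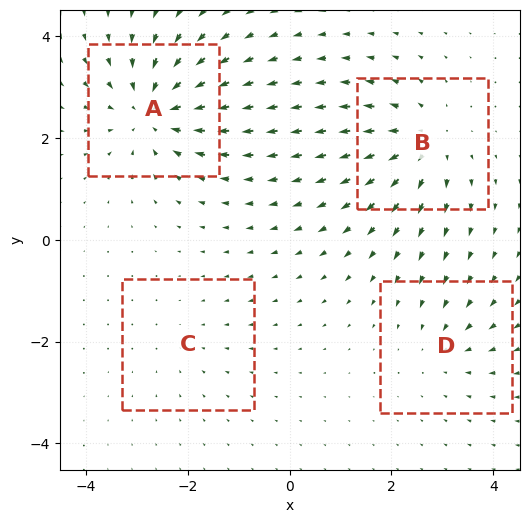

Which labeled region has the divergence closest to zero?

C

Divergence at each region's feature centre — A: about -6, B: about +5, C: about -2, D: about -3. Region C is closest to zero.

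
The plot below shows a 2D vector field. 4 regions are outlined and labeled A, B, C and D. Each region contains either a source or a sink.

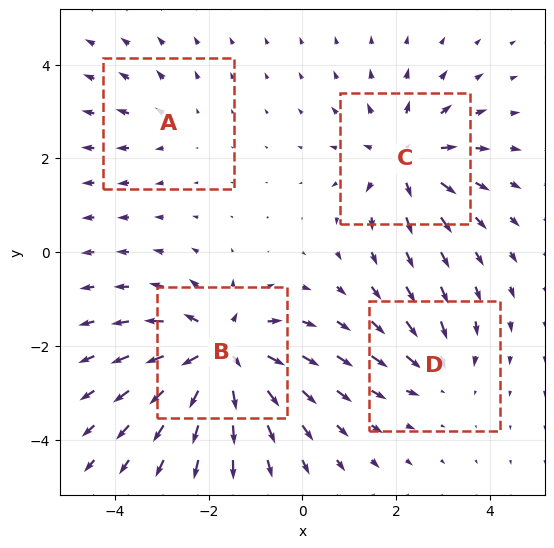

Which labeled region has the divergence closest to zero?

Divergence at each region's feature centre — A: about +2, B: about +8, C: about +6, D: about -4. Region A is closest to zero.

A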